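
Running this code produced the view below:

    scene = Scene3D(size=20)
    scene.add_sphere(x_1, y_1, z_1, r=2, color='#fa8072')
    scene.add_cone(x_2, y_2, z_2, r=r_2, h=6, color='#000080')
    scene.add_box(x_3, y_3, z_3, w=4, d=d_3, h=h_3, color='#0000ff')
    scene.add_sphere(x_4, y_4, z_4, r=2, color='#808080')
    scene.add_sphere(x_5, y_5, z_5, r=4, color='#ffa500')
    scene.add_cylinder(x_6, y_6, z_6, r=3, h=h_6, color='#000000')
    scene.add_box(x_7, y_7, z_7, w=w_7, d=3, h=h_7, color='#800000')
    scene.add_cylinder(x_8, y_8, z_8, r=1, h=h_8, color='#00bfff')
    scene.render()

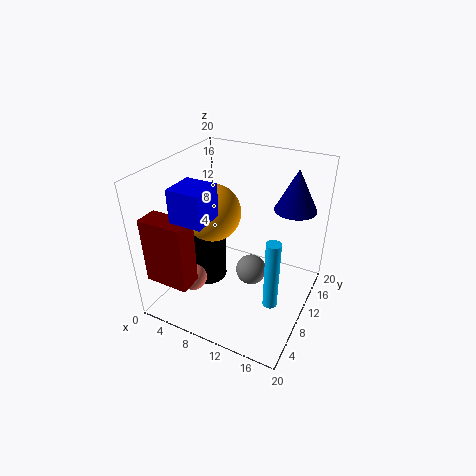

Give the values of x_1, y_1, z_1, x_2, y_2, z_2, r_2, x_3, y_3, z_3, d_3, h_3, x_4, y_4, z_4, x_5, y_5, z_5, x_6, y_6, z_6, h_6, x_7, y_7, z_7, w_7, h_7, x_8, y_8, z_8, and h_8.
x_1 = 4
y_1 = 7
z_1 = 3
x_2 = 16
y_2 = 16
z_2 = 13
r_2 = 3
x_3 = 6
y_3 = 1
z_3 = 16
d_3 = 4
h_3 = 4
x_4 = 13
y_4 = 8
z_4 = 7
x_5 = 6
y_5 = 10
z_5 = 13
x_6 = 4
y_6 = 11
z_6 = 1
h_6 = 9
x_7 = 1
y_7 = 1
z_7 = 6
w_7 = 6
h_7 = 9
x_8 = 16
y_8 = 8
z_8 = 2
h_8 = 10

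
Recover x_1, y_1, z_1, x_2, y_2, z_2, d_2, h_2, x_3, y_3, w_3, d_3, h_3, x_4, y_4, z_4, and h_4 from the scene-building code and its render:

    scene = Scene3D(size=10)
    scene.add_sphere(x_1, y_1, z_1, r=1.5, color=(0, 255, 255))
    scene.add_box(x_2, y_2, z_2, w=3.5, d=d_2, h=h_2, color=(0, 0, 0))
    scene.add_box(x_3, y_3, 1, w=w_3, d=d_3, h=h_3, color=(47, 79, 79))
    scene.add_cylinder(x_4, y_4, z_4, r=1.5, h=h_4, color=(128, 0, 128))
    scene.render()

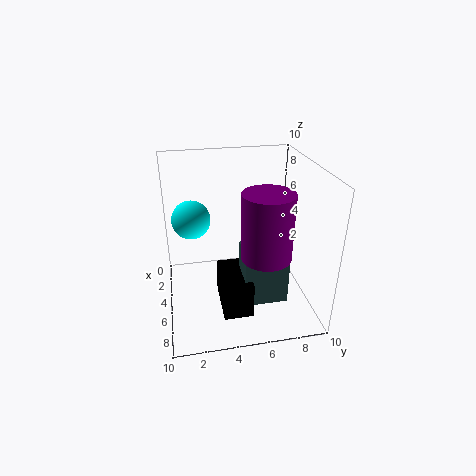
x_1 = 1.5, y_1 = 2, z_1 = 5, x_2 = 4.5, y_2 = 3.5, z_2 = 0.5, d_2 = 2, h_2 = 2.5, x_3 = 5.5, y_3 = 5, w_3 = 2, d_3 = 3, h_3 = 4, x_4 = 8.5, y_4 = 6, z_4 = 5.5, h_4 = 4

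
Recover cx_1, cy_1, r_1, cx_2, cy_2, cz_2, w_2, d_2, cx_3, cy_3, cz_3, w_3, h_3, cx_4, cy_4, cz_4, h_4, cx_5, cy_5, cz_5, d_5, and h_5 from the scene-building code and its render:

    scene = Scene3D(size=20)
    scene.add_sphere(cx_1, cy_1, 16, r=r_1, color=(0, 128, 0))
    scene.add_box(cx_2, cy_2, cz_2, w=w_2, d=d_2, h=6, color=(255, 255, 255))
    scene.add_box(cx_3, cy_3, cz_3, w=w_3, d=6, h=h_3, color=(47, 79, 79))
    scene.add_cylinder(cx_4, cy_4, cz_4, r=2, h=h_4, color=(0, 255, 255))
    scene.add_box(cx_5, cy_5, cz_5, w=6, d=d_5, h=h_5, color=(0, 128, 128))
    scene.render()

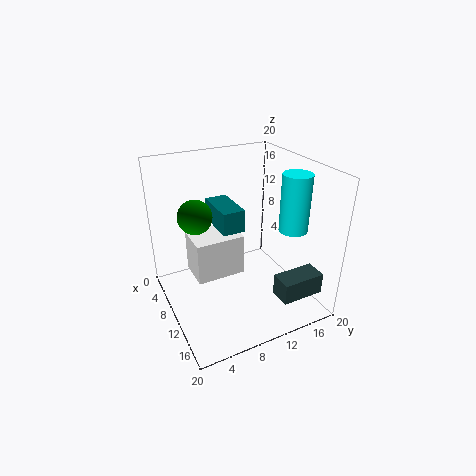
cx_1 = 13, cy_1 = 3, r_1 = 2, cx_2 = 5, cy_2 = 4, cz_2 = 4, w_2 = 5, d_2 = 7, cx_3 = 15, cy_3 = 13, cz_3 = 3, w_3 = 3, h_3 = 3, cx_4 = 13, cy_4 = 17, cz_4 = 11, h_4 = 8, cx_5 = 6, cy_5 = 7, cz_5 = 12, d_5 = 3, h_5 = 3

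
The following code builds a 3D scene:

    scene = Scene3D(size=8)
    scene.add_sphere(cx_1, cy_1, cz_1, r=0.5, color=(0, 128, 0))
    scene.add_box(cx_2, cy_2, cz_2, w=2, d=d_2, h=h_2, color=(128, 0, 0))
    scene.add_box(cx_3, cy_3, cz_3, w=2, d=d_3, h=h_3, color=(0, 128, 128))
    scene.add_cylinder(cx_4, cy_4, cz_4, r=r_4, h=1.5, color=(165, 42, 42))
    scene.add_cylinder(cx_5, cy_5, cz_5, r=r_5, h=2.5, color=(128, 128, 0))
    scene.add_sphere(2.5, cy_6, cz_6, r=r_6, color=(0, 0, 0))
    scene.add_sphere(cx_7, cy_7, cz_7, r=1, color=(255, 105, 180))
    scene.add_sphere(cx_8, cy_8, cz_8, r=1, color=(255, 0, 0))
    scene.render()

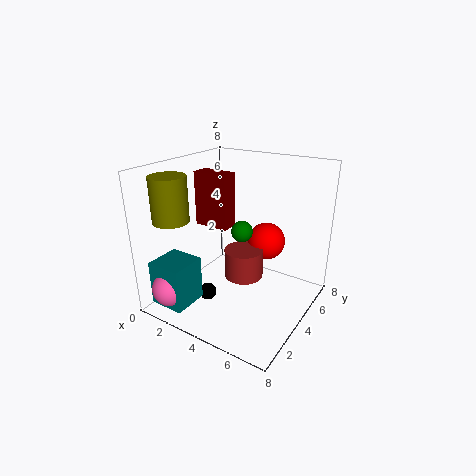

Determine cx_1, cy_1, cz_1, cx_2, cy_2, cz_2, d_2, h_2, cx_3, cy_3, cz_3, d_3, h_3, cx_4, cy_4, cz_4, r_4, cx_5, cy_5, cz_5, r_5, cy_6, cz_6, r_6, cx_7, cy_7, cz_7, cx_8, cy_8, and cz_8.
cx_1 = 5.5, cy_1 = 2, cz_1 = 5.5, cx_2 = 1.5, cy_2 = 3.5, cz_2 = 4.5, d_2 = 1, h_2 = 3, cx_3 = 0.5, cy_3 = 0.5, cz_3 = 0.5, d_3 = 2, h_3 = 2.5, cx_4 = 5, cy_4 = 3, cz_4 = 2.5, r_4 = 1, cx_5 = 1, cy_5 = 2, cz_5 = 5, r_5 = 1, cy_6 = 3, cz_6 = 0.5, r_6 = 0.5, cx_7 = 1.5, cy_7 = 1, cz_7 = 1.5, cx_8 = 5.5, cy_8 = 4.5, cz_8 = 4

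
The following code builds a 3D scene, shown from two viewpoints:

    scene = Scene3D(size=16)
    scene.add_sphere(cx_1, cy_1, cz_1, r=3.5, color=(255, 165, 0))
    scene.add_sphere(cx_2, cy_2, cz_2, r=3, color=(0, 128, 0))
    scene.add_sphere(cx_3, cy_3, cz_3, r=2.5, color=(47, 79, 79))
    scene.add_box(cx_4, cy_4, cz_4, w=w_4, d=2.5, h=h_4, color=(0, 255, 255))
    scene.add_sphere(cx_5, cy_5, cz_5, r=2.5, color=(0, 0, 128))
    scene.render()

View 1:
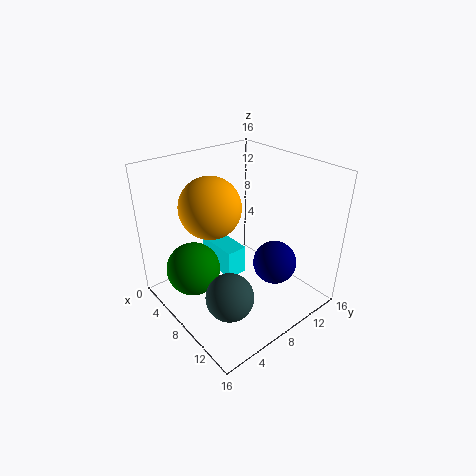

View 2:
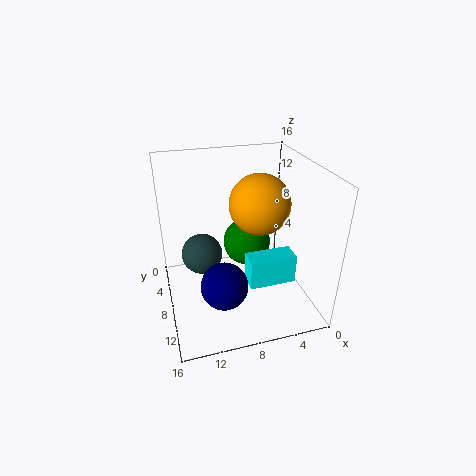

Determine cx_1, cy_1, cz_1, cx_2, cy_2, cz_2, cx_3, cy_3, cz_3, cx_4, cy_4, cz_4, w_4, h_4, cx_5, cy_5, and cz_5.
cx_1 = 5
cy_1 = 6.5
cz_1 = 11
cx_2 = 5.5
cy_2 = 3.5
cz_2 = 4.5
cx_3 = 11.5
cy_3 = 4
cz_3 = 4
cx_4 = 1.5
cy_4 = 7.5
cz_4 = 2
w_4 = 5.5
h_4 = 3.5
cx_5 = 10.5
cy_5 = 11.5
cz_5 = 4.5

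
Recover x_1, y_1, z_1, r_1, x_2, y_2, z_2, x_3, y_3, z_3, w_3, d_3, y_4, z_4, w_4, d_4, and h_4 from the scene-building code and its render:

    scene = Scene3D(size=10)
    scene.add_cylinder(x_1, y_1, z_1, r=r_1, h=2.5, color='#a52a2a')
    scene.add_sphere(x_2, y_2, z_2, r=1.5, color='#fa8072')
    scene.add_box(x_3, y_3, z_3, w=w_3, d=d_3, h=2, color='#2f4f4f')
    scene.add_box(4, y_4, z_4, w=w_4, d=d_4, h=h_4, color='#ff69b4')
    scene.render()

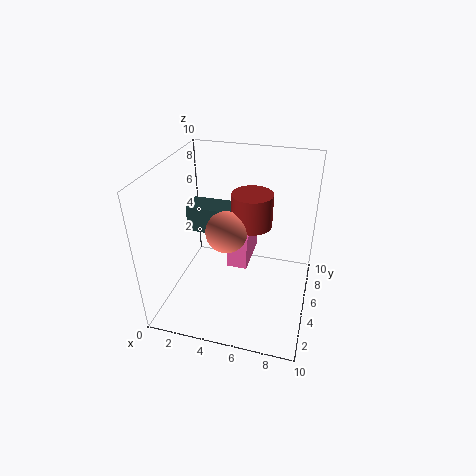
x_1 = 5.5; y_1 = 7; z_1 = 5; r_1 = 1.5; x_2 = 4; y_2 = 5.5; z_2 = 5; x_3 = 0.5; y_3 = 6.5; z_3 = 4; w_3 = 3.5; d_3 = 2; y_4 = 5.5; z_4 = 2; w_4 = 1.5; d_4 = 3.5; h_4 = 2.5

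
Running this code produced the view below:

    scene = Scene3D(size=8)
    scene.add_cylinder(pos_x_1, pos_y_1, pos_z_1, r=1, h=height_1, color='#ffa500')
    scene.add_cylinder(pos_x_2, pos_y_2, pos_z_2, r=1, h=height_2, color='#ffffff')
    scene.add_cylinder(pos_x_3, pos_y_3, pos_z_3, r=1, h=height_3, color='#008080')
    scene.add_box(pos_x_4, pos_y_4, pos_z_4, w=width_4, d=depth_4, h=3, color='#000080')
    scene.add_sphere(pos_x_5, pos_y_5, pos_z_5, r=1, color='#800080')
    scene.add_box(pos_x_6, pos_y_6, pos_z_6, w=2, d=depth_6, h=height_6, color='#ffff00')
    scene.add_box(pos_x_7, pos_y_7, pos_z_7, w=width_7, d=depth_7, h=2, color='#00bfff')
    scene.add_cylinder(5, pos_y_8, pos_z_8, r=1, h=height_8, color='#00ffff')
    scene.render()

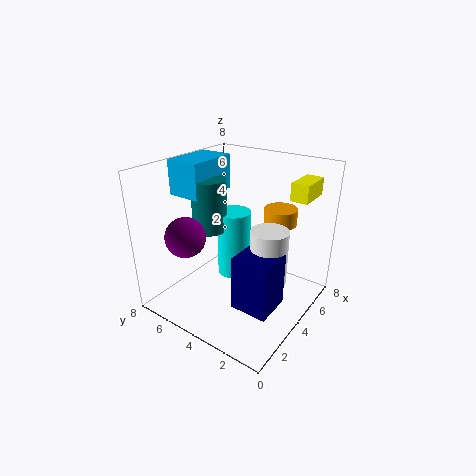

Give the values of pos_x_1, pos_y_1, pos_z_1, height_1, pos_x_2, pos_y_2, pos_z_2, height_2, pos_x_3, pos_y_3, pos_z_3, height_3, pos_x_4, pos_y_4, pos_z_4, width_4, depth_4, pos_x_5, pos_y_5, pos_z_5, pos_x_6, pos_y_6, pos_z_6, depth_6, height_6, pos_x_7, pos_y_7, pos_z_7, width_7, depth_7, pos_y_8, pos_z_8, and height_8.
pos_x_1 = 7; pos_y_1 = 3; pos_z_1 = 4; height_1 = 1; pos_x_2 = 4; pos_y_2 = 2; pos_z_2 = 2; height_2 = 3; pos_x_3 = 4; pos_y_3 = 6; pos_z_3 = 4; height_3 = 3; pos_x_4 = 2; pos_y_4 = 1; pos_z_4 = 1; width_4 = 2; depth_4 = 2; pos_x_5 = 1; pos_y_5 = 5; pos_z_5 = 5; pos_x_6 = 6; pos_y_6 = 1; pos_z_6 = 6; depth_6 = 1; height_6 = 1; pos_x_7 = 3; pos_y_7 = 6; pos_z_7 = 6; width_7 = 3; depth_7 = 2; pos_y_8 = 5; pos_z_8 = 1; height_8 = 4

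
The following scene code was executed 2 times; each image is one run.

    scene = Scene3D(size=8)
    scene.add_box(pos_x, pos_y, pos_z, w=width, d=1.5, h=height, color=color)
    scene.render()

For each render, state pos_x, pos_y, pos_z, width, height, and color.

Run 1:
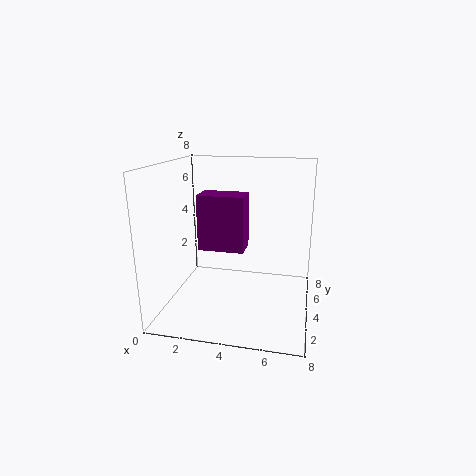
pos_x = 2, pos_y = 3, pos_z = 3.5, width = 2.5, height = 3, color = 'purple'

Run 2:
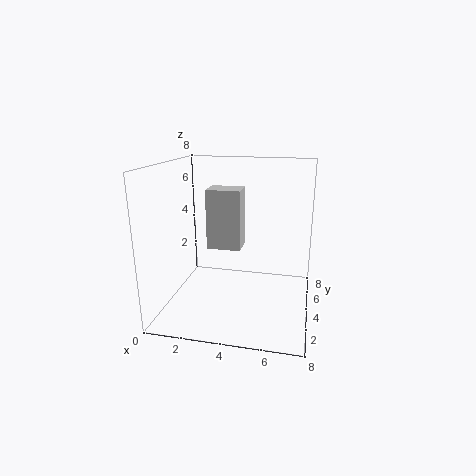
pos_x = 2, pos_y = 4.5, pos_z = 3, width = 2, height = 3.5, color = 'lightgray'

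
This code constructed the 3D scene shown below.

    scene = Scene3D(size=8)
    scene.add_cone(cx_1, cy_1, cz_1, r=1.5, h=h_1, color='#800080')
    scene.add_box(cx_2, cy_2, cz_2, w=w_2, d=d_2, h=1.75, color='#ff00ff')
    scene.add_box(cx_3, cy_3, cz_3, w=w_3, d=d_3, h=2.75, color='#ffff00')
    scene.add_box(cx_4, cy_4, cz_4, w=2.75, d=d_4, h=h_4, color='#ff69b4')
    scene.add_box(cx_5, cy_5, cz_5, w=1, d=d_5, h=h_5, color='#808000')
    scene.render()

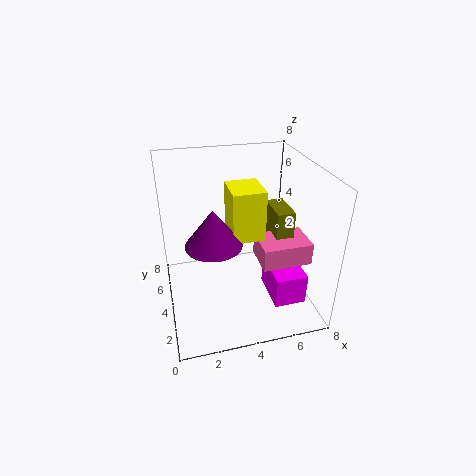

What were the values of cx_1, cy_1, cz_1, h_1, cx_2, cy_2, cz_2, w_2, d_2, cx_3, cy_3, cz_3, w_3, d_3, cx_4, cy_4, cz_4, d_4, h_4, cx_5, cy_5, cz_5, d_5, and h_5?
cx_1 = 2.5; cy_1 = 3.25; cz_1 = 4.25; h_1 = 2; cx_2 = 5.5; cy_2 = 1.5; cz_2 = 0.75; w_2 = 1.75; d_2 = 2.5; cx_3 = 3.5; cy_3 = 3; cz_3 = 4.25; w_3 = 1.75; d_3 = 2; cx_4 = 5; cy_4 = 2.25; cz_4 = 2.75; d_4 = 2; h_4 = 1.25; cx_5 = 6; cy_5 = 3.25; cz_5 = 2.5; d_5 = 2; h_5 = 3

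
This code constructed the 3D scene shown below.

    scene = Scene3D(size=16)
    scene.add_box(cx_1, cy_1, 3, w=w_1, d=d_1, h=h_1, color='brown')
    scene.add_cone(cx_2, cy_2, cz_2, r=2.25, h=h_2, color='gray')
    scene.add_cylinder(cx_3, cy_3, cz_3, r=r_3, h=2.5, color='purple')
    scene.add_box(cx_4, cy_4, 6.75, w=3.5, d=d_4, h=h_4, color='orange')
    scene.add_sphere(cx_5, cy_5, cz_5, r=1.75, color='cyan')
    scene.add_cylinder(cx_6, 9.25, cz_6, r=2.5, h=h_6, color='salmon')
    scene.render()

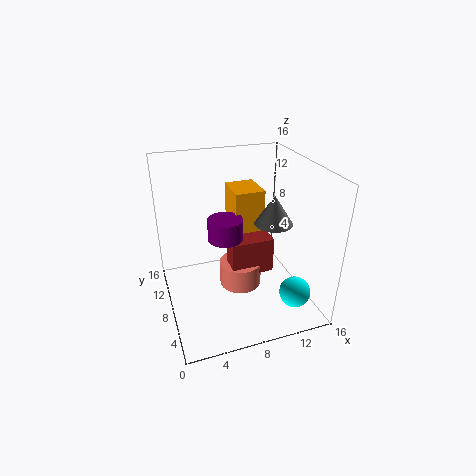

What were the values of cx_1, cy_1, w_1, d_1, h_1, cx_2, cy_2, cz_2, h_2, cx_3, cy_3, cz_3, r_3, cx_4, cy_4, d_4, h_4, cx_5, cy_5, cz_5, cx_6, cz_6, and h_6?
cx_1 = 7.25, cy_1 = 7.5, w_1 = 5, d_1 = 2.5, h_1 = 4.25, cx_2 = 12.75, cy_2 = 9, cz_2 = 8.5, h_2 = 3.5, cx_3 = 7, cy_3 = 9.5, cz_3 = 7.25, r_3 = 2, cx_4 = 8.5, cy_4 = 10, d_4 = 4.25, h_4 = 5.5, cx_5 = 13.5, cy_5 = 4, cz_5 = 2, cx_6 = 8.75, cz_6 = 1, h_6 = 3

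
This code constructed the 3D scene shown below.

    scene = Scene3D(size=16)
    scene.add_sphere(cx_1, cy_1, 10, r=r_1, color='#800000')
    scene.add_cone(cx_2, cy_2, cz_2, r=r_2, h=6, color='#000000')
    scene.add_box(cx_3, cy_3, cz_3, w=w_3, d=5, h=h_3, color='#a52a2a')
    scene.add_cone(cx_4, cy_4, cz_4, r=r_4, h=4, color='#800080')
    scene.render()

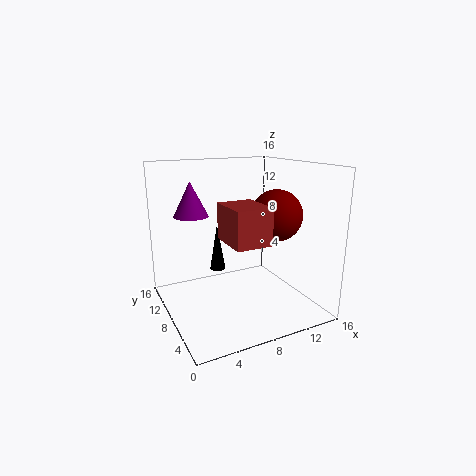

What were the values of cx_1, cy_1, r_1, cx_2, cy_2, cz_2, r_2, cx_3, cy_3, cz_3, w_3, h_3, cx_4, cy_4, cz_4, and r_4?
cx_1 = 13
cy_1 = 8
r_1 = 3
cx_2 = 8
cy_2 = 14
cz_2 = 2
r_2 = 1
cx_3 = 6
cy_3 = 4
cz_3 = 8
w_3 = 4
h_3 = 4
cx_4 = 4
cy_4 = 12
cz_4 = 10
r_4 = 2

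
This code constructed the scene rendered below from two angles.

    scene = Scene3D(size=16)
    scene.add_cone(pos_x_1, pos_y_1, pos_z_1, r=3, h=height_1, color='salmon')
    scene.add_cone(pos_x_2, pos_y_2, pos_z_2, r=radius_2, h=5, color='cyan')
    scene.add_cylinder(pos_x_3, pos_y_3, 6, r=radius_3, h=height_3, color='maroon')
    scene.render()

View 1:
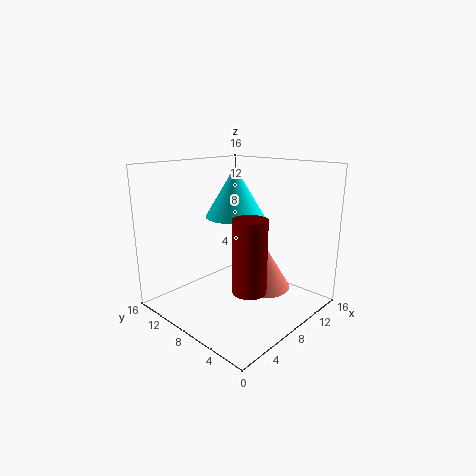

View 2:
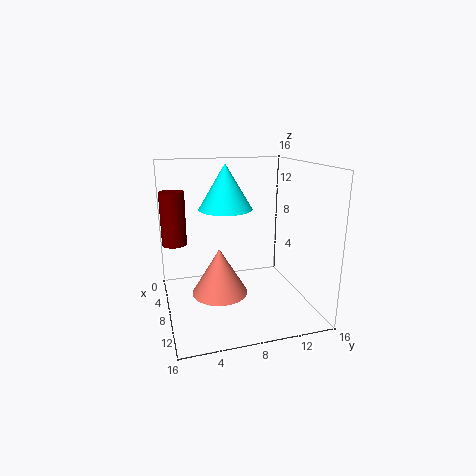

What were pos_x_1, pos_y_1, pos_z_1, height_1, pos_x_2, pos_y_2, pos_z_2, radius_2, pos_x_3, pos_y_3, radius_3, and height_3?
pos_x_1 = 9.5, pos_y_1 = 5.5, pos_z_1 = 2.5, height_1 = 5, pos_x_2 = 6.5, pos_y_2 = 7, pos_z_2 = 11, radius_2 = 3, pos_x_3 = 2.5, pos_y_3 = 1.5, radius_3 = 1.5, height_3 = 6.5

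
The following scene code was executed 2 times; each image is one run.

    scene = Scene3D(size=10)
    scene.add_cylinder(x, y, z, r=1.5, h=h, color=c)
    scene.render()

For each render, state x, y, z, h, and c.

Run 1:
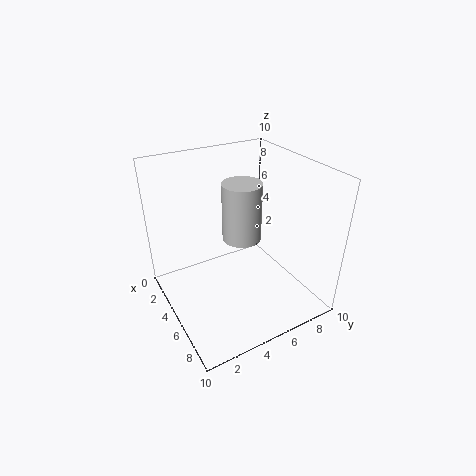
x = 3, y = 6.5, z = 3.5, h = 4.5, c = 'lightgray'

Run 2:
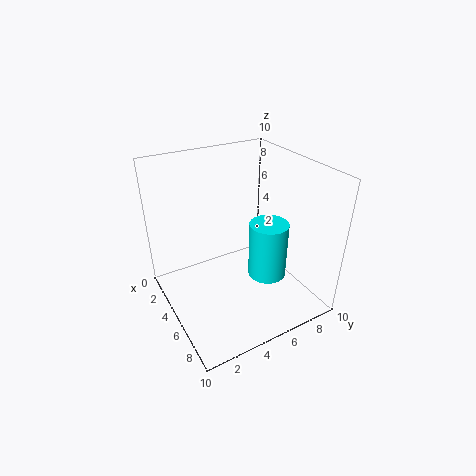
x = 4.5, y = 8, z = 0.5, h = 4.5, c = 'cyan'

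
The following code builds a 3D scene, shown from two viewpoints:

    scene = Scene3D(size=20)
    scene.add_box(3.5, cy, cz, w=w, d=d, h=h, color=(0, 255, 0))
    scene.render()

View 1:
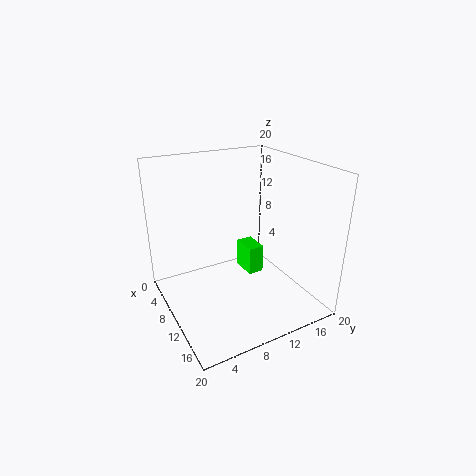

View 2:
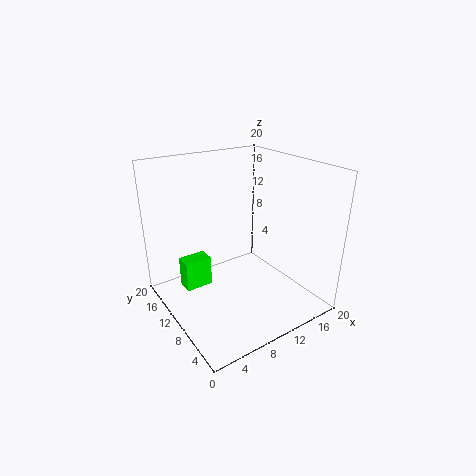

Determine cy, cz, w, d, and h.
cy = 13.5
cz = 1.5
w = 4
d = 2.5
h = 4.5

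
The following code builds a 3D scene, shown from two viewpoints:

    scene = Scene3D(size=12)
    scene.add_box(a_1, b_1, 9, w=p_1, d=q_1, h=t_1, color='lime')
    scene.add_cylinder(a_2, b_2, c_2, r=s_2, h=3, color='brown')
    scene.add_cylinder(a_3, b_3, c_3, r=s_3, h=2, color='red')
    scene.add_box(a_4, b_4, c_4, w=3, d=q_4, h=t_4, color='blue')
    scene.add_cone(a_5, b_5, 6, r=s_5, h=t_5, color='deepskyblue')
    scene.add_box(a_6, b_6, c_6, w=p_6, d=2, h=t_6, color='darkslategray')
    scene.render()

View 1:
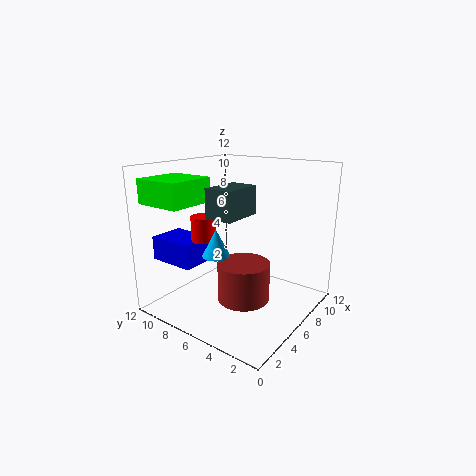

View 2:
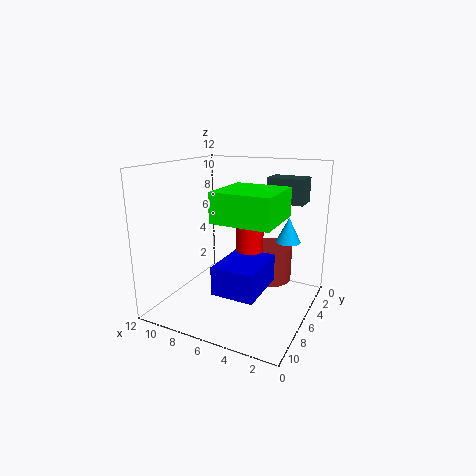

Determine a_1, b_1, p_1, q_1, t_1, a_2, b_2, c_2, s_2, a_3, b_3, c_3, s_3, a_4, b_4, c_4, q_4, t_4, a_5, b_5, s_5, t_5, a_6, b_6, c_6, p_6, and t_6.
a_1 = 1; b_1 = 8; p_1 = 4; q_1 = 4; t_1 = 2; a_2 = 4; b_2 = 4; c_2 = 2; s_2 = 2; a_3 = 4; b_3 = 8; c_3 = 6; s_3 = 1; a_4 = 2; b_4 = 8; c_4 = 4; q_4 = 4; t_4 = 2; a_5 = 2; b_5 = 5; s_5 = 1; t_5 = 2; a_6 = 1; b_6 = 3; c_6 = 9; p_6 = 3; t_6 = 2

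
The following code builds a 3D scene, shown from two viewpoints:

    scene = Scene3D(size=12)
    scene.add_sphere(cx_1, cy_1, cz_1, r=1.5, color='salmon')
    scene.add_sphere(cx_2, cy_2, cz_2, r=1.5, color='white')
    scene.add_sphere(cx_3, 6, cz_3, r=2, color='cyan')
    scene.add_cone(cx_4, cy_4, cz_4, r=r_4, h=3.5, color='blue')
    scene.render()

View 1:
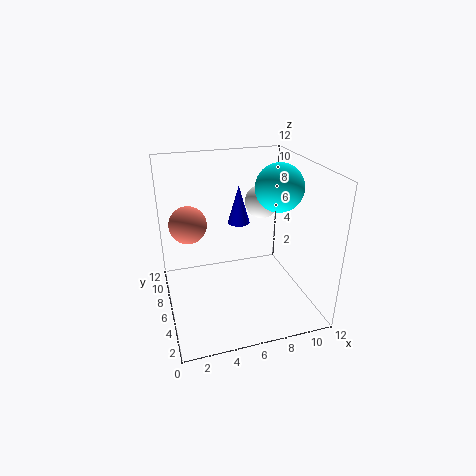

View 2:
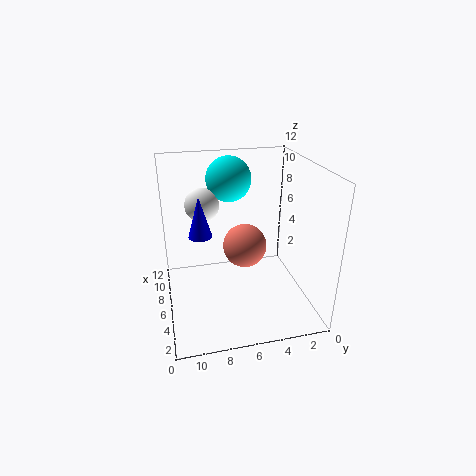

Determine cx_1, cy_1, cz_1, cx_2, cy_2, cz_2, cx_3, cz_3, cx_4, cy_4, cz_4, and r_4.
cx_1 = 2
cy_1 = 6.5
cz_1 = 7.5
cx_2 = 9
cy_2 = 8.5
cz_2 = 8
cx_3 = 9.5
cz_3 = 10
cx_4 = 7
cy_4 = 9
cz_4 = 6
r_4 = 1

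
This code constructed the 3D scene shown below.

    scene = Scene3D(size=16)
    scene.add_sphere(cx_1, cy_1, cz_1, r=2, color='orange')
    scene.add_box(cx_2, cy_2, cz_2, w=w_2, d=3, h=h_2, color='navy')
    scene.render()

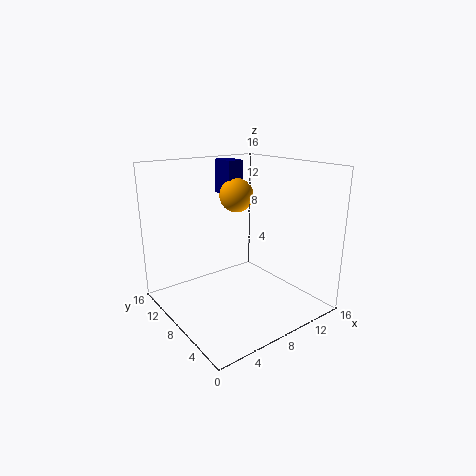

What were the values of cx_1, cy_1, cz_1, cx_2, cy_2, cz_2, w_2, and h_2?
cx_1 = 10, cy_1 = 11, cz_1 = 12, cx_2 = 9, cy_2 = 11, cz_2 = 12, w_2 = 2, h_2 = 4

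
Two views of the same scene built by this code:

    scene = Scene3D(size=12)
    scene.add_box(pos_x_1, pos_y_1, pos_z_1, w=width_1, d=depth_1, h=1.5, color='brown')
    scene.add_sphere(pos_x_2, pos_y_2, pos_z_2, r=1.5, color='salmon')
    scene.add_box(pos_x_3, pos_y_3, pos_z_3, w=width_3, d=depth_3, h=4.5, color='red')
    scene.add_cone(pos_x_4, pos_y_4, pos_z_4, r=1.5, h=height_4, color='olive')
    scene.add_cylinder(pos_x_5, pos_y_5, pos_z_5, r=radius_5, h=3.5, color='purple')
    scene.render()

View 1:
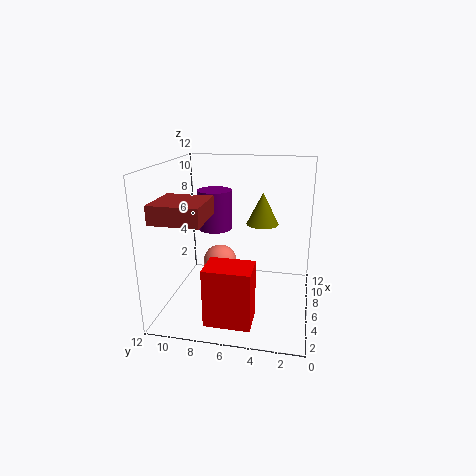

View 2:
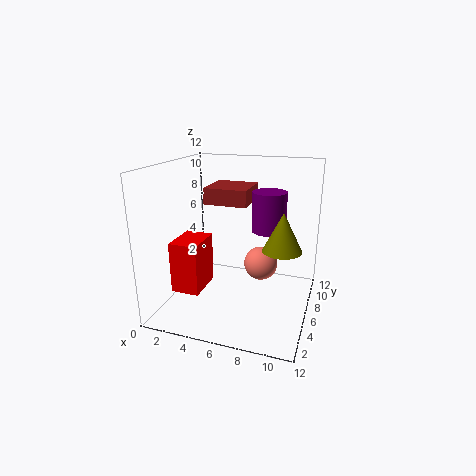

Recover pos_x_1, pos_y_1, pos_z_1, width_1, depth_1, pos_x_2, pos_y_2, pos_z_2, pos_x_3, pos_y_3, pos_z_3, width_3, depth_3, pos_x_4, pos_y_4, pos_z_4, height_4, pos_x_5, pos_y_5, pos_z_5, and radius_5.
pos_x_1 = 2, pos_y_1 = 8, pos_z_1 = 8, width_1 = 4, depth_1 = 4, pos_x_2 = 7.5, pos_y_2 = 8, pos_z_2 = 3, pos_x_3 = 0.5, pos_y_3 = 4, pos_z_3 = 1, width_3 = 2.5, depth_3 = 3.5, pos_x_4 = 10, pos_y_4 = 4.5, pos_z_4 = 6, height_4 = 3, pos_x_5 = 8, pos_y_5 = 8.5, pos_z_5 = 6, radius_5 = 1.5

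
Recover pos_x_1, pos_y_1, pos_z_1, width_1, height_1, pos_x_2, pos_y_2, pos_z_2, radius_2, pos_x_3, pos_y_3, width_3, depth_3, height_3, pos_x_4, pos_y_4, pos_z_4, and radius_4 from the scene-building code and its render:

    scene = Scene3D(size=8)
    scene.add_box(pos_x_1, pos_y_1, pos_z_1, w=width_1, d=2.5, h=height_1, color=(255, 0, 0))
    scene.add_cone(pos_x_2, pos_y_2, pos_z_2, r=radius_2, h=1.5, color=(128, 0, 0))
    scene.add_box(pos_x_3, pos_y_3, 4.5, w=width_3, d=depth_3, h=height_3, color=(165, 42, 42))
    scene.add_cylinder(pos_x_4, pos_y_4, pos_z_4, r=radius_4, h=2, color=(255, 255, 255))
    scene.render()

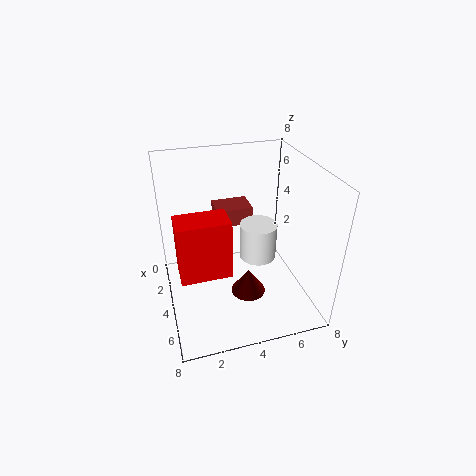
pos_x_1 = 5, pos_y_1 = 0.5, pos_z_1 = 3.5, width_1 = 1.5, height_1 = 3, pos_x_2 = 4.5, pos_y_2 = 4.5, pos_z_2 = 0.5, radius_2 = 1, pos_x_3 = 2, pos_y_3 = 3, width_3 = 1.5, depth_3 = 2, height_3 = 1, pos_x_4 = 4.5, pos_y_4 = 5, pos_z_4 = 3, radius_4 = 1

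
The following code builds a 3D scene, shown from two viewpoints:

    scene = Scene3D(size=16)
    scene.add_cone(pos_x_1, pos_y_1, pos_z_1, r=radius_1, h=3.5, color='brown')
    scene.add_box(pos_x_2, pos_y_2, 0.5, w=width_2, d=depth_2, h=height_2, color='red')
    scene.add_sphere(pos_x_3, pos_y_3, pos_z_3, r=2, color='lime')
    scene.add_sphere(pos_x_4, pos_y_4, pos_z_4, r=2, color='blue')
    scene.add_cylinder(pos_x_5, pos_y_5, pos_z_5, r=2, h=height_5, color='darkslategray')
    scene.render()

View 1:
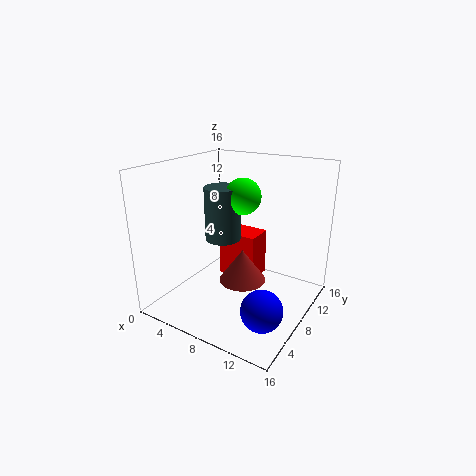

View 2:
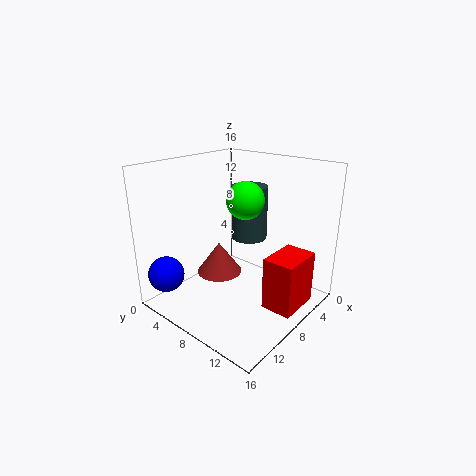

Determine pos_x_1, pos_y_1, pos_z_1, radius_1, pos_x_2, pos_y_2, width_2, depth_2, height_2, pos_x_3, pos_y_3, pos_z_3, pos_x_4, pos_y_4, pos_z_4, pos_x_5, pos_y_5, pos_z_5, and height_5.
pos_x_1 = 9.5
pos_y_1 = 6.5
pos_z_1 = 4
radius_1 = 2.5
pos_x_2 = 3
pos_y_2 = 11.5
width_2 = 5
depth_2 = 3.5
height_2 = 6
pos_x_3 = 8
pos_y_3 = 9
pos_z_3 = 12.5
pos_x_4 = 14
pos_y_4 = 2.5
pos_z_4 = 4
pos_x_5 = 6
pos_y_5 = 8
pos_z_5 = 7.5
height_5 = 6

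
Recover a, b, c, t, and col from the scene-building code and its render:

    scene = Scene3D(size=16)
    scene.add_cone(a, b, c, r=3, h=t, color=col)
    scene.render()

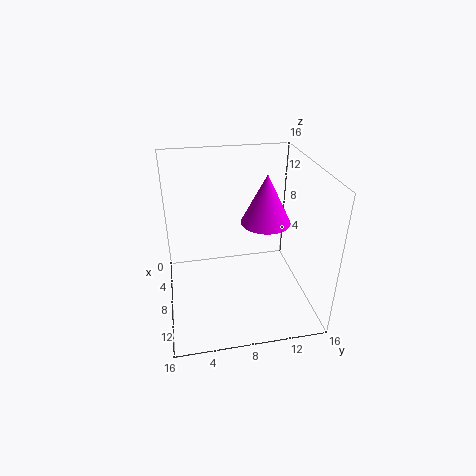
a = 5
b = 12
c = 8
t = 6
col = 'magenta'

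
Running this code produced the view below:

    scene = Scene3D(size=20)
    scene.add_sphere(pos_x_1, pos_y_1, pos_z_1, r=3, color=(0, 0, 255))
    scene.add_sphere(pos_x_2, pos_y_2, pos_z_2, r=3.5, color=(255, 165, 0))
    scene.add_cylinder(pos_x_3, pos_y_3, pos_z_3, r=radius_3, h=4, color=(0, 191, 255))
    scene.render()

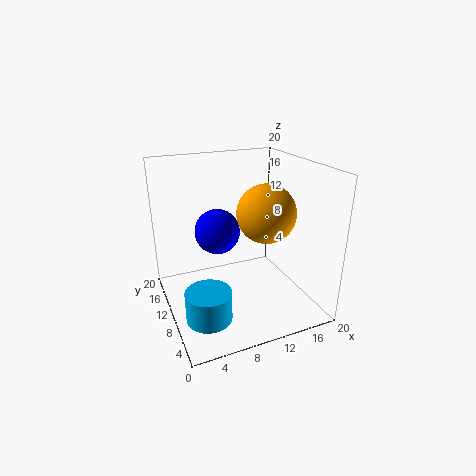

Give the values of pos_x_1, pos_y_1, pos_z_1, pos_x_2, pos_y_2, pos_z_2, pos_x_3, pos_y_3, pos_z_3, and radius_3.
pos_x_1 = 7; pos_y_1 = 10; pos_z_1 = 11.5; pos_x_2 = 11; pos_y_2 = 4; pos_z_2 = 15.5; pos_x_3 = 4; pos_y_3 = 5.5; pos_z_3 = 1.5; radius_3 = 3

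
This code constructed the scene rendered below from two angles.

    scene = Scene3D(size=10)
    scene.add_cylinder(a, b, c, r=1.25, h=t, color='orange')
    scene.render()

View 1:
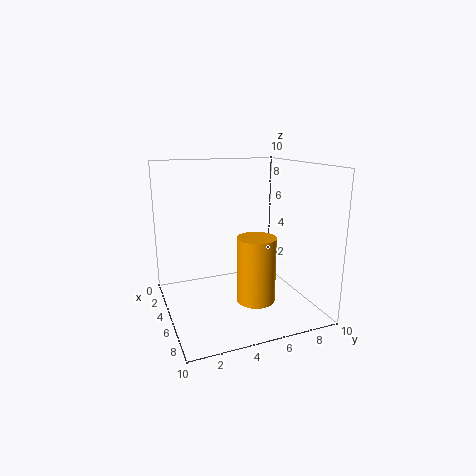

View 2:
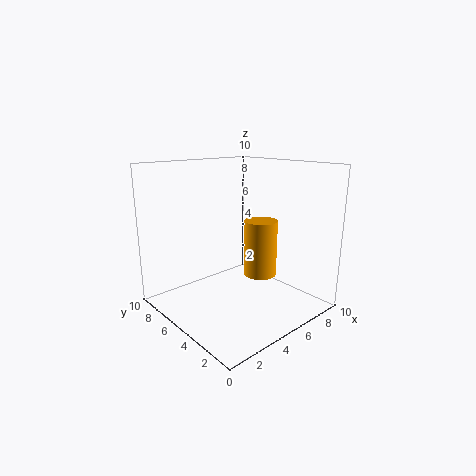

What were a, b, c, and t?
a = 7.5; b = 5.25; c = 1.5; t = 4.25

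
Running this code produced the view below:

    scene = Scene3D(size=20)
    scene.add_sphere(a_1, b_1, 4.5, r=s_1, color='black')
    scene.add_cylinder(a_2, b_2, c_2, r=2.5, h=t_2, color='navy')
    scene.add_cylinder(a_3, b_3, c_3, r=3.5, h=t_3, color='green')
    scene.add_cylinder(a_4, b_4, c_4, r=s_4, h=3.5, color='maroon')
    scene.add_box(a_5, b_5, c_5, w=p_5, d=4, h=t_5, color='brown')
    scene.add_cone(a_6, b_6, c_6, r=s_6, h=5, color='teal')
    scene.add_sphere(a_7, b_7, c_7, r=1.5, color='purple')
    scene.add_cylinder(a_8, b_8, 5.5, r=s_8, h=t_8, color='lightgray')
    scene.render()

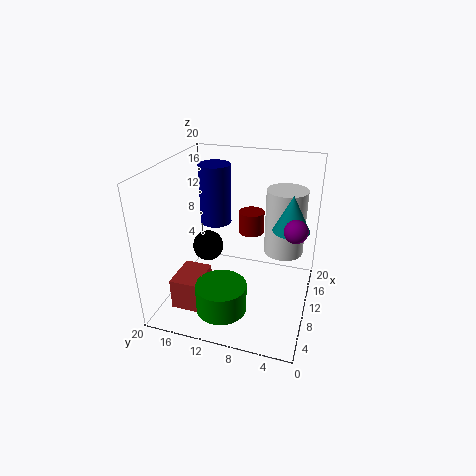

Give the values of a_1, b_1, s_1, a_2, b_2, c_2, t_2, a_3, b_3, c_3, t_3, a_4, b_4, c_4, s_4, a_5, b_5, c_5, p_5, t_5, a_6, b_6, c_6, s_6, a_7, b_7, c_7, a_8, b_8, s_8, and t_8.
a_1 = 15.5
b_1 = 17
s_1 = 2.5
a_2 = 17
b_2 = 16
c_2 = 8.5
t_2 = 9.5
a_3 = 5.5
b_3 = 11
c_3 = 1
t_3 = 4
a_4 = 17
b_4 = 10
c_4 = 7.5
s_4 = 2
a_5 = 4
b_5 = 14
c_5 = 0.5
p_5 = 5.5
t_5 = 4.5
a_6 = 11.5
b_6 = 3
c_6 = 11.5
s_6 = 2.5
a_7 = 8.5
b_7 = 2
c_7 = 13
a_8 = 16
b_8 = 4.5
s_8 = 3
t_8 = 10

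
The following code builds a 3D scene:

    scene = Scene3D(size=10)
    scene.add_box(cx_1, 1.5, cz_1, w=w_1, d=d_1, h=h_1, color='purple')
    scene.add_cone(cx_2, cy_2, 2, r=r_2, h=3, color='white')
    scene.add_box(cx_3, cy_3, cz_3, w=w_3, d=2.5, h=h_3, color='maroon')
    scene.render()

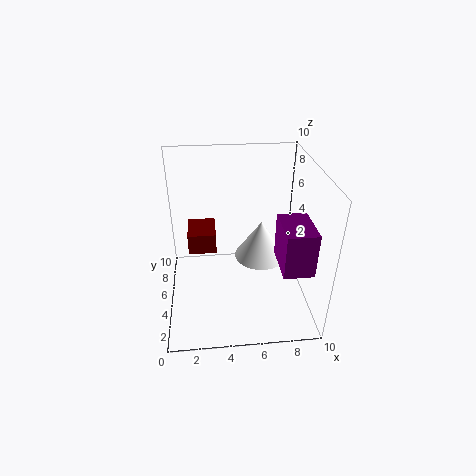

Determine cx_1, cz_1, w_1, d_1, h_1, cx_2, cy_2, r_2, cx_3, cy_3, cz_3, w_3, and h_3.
cx_1 = 7.5; cz_1 = 4; w_1 = 2; d_1 = 3; h_1 = 3; cx_2 = 7; cy_2 = 7; r_2 = 2; cx_3 = 1.5; cy_3 = 5.5; cz_3 = 3.5; w_3 = 2; h_3 = 1.5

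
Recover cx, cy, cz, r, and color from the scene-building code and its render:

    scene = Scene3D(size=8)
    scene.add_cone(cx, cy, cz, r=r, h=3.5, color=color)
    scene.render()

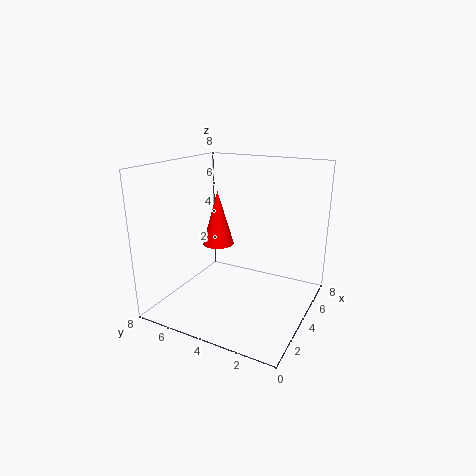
cx = 6
cy = 6.5
cz = 2.5
r = 1
color = 'red'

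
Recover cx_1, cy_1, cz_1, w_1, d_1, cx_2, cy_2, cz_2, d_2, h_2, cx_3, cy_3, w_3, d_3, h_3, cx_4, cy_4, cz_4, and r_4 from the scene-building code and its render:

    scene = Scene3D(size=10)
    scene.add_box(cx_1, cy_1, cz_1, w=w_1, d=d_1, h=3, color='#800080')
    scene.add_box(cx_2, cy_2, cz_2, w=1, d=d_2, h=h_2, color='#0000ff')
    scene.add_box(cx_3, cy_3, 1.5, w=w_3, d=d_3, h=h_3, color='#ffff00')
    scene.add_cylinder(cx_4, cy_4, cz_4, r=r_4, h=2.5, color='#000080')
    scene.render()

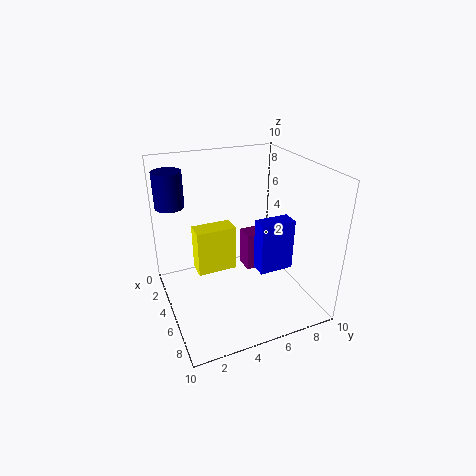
cx_1 = 2; cy_1 = 6.5; cz_1 = 1; w_1 = 1.5; d_1 = 2; cx_2 = 8.5; cy_2 = 4.5; cz_2 = 5; d_2 = 2; h_2 = 3; cx_3 = 2; cy_3 = 2.5; w_3 = 1.5; d_3 = 3; h_3 = 3.5; cx_4 = 2.5; cy_4 = 1; cz_4 = 7; r_4 = 1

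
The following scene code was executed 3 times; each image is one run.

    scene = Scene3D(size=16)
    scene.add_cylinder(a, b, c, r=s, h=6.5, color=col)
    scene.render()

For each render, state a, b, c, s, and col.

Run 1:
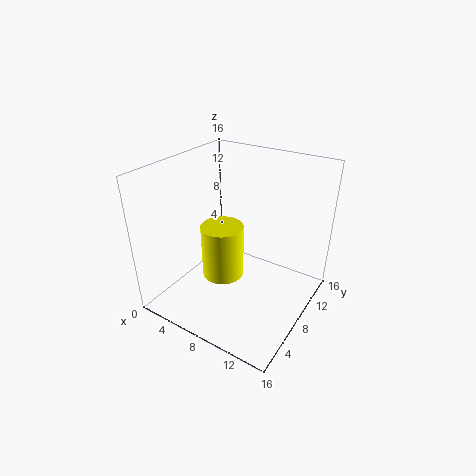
a = 5.5; b = 8.5; c = 2; s = 2.5; col = 'yellow'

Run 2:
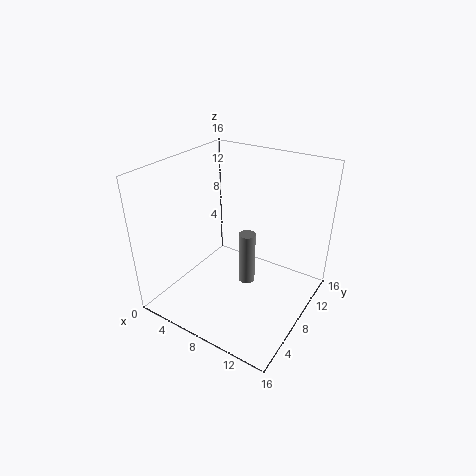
a = 8; b = 10; c = 1; s = 1; col = 'gray'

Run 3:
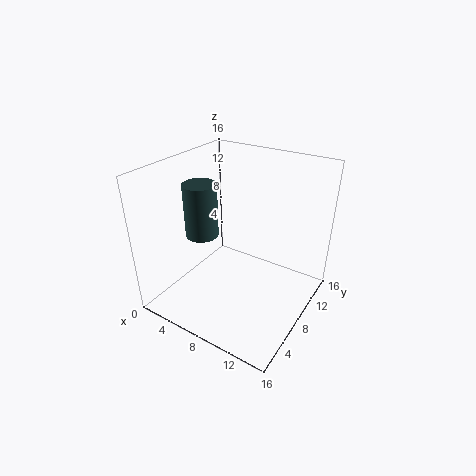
a = 2.5; b = 8.5; c = 6.5; s = 2; col = 'darkslategray'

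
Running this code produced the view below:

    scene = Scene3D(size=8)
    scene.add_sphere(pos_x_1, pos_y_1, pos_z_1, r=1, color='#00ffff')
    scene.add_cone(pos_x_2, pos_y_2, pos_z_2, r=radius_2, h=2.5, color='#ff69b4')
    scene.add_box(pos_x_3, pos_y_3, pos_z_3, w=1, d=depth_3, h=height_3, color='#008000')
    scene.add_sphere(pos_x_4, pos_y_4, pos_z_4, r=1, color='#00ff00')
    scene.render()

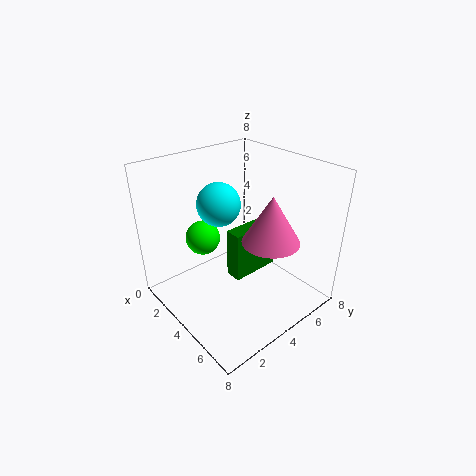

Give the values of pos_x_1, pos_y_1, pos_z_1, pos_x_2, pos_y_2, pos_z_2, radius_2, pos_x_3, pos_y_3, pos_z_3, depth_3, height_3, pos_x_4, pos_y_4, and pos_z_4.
pos_x_1 = 5; pos_y_1 = 2; pos_z_1 = 7; pos_x_2 = 6; pos_y_2 = 4.5; pos_z_2 = 4.5; radius_2 = 1.5; pos_x_3 = 3; pos_y_3 = 4; pos_z_3 = 1; depth_3 = 3; height_3 = 3; pos_x_4 = 2; pos_y_4 = 3; pos_z_4 = 3.5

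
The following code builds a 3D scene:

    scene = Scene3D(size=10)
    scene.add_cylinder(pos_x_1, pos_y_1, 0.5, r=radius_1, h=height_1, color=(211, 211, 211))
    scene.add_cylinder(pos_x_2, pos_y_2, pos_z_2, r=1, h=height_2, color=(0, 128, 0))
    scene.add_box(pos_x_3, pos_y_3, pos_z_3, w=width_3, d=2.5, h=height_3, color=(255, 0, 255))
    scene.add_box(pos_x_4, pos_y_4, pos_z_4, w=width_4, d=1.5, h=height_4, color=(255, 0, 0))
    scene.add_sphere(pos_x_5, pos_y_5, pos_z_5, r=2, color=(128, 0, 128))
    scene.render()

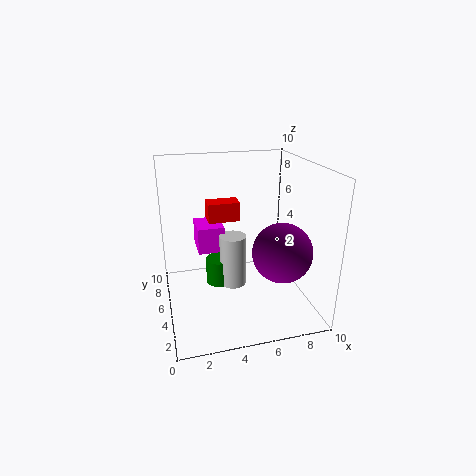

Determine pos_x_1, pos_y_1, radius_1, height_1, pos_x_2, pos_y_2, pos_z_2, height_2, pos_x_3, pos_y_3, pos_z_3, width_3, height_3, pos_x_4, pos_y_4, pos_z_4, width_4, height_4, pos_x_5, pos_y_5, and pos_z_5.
pos_x_1 = 5
pos_y_1 = 6.5
radius_1 = 1
height_1 = 4
pos_x_2 = 4
pos_y_2 = 7
pos_z_2 = 0.5
height_2 = 2
pos_x_3 = 2.5
pos_y_3 = 7
pos_z_3 = 3
width_3 = 2
height_3 = 2
pos_x_4 = 3.5
pos_y_4 = 8
pos_z_4 = 5
width_4 = 2.5
height_4 = 1.5
pos_x_5 = 7.5
pos_y_5 = 3
pos_z_5 = 4.5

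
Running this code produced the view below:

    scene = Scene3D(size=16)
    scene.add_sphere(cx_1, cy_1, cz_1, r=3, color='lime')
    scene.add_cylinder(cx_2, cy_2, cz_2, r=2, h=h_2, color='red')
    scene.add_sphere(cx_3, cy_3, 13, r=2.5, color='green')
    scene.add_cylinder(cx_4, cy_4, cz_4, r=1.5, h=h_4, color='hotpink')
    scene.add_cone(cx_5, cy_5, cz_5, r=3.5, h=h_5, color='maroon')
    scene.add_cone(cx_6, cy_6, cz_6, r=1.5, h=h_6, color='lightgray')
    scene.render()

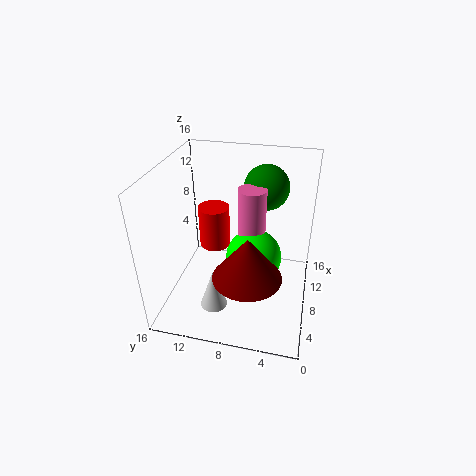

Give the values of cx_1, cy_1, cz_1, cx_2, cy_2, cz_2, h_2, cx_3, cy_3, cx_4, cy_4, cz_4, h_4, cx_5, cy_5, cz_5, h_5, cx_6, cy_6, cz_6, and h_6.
cx_1 = 7; cy_1 = 6; cz_1 = 6.5; cx_2 = 13.5; cy_2 = 12.5; cz_2 = 3; h_2 = 5.5; cx_3 = 11; cy_3 = 5.5; cx_4 = 8; cy_4 = 6.5; cz_4 = 6; h_4 = 8; cx_5 = 3.5; cy_5 = 6; cz_5 = 6.5; h_5 = 4.5; cx_6 = 4.5; cy_6 = 10; cz_6 = 1; h_6 = 4.5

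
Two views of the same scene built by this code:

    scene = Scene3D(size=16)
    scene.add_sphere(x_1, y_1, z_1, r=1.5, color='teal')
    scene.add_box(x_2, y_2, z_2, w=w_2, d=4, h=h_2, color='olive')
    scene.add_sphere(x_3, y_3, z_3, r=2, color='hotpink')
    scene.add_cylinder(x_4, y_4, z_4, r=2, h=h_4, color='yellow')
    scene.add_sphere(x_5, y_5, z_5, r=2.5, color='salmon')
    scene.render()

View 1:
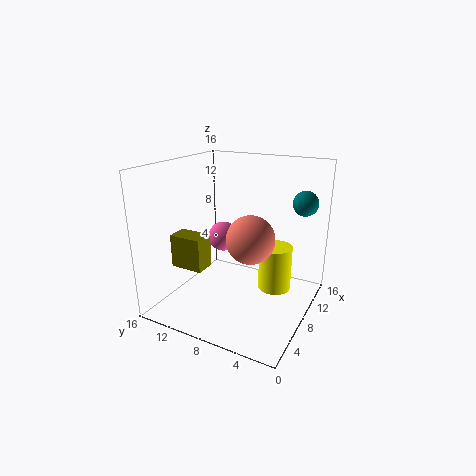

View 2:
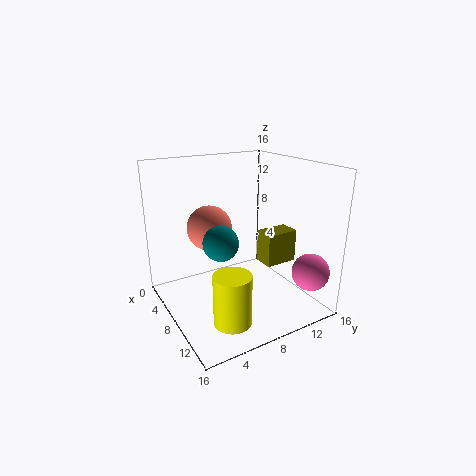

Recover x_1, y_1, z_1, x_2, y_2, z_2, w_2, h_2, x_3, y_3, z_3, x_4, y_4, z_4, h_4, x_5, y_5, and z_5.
x_1 = 14.5, y_1 = 2.5, z_1 = 11, x_2 = 6, y_2 = 12, z_2 = 3.5, w_2 = 2.5, h_2 = 4, x_3 = 14, y_3 = 13.5, z_3 = 5, x_4 = 12, y_4 = 5, z_4 = 0.5, h_4 = 5.5, x_5 = 6, y_5 = 5.5, z_5 = 9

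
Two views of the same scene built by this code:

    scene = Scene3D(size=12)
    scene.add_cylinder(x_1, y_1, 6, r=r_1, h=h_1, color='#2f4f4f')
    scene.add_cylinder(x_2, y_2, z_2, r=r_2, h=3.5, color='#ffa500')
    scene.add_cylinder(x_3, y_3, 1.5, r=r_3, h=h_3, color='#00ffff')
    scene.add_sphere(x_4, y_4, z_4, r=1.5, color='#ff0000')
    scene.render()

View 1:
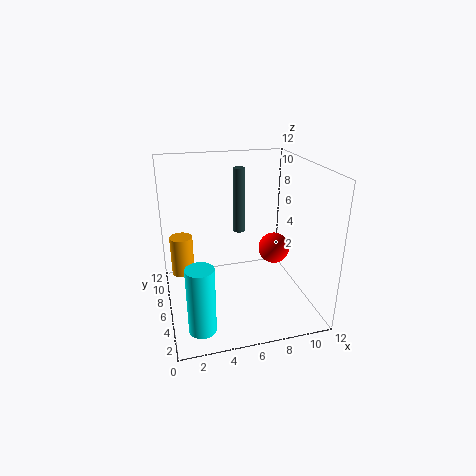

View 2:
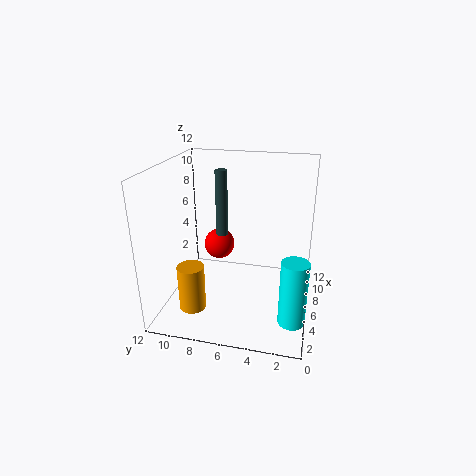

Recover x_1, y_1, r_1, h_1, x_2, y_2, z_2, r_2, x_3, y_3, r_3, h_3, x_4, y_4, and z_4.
x_1 = 6.5, y_1 = 7.5, r_1 = 0.5, h_1 = 5.5, x_2 = 1.5, y_2 = 8.5, z_2 = 2, r_2 = 1, x_3 = 2, y_3 = 1, r_3 = 1, h_3 = 5, x_4 = 10.5, y_4 = 9, z_4 = 3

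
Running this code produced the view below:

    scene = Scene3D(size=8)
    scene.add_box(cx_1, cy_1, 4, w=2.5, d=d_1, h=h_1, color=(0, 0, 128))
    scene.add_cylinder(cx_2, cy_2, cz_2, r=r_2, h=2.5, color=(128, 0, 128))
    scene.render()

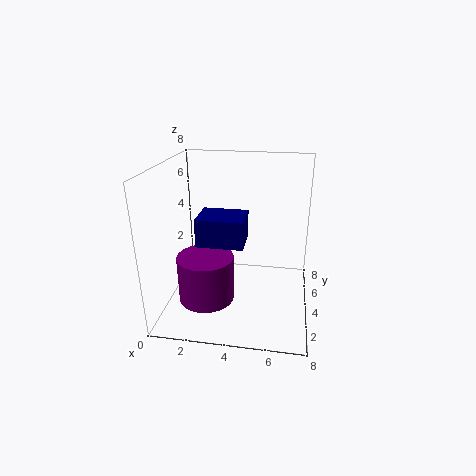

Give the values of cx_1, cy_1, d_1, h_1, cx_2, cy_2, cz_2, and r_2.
cx_1 = 2; cy_1 = 2.5; d_1 = 2; h_1 = 1.5; cx_2 = 2.5; cy_2 = 2.5; cz_2 = 1; r_2 = 1.5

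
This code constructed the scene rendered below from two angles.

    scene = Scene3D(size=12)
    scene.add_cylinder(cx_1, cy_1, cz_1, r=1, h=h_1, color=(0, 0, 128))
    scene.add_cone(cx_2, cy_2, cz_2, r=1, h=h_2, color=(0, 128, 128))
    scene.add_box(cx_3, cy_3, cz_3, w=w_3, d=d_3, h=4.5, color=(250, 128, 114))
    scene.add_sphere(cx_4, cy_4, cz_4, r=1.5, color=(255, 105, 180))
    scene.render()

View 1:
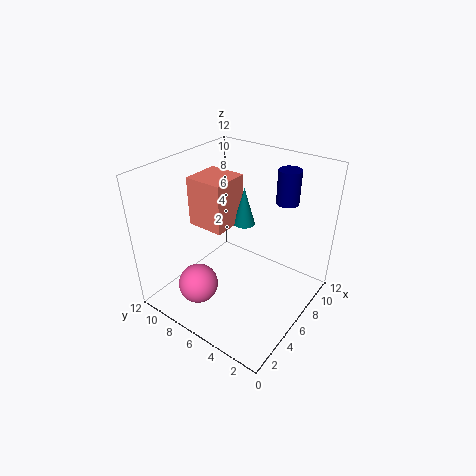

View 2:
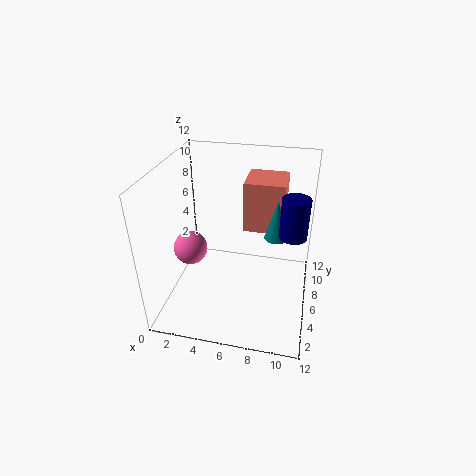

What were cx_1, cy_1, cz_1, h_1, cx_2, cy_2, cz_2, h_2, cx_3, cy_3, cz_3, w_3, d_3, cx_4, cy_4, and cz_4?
cx_1 = 10.5, cy_1 = 4, cz_1 = 8, h_1 = 3, cx_2 = 9, cy_2 = 7.5, cz_2 = 5.5, h_2 = 3.5, cx_3 = 6, cy_3 = 8, cz_3 = 5.5, w_3 = 3.5, d_3 = 3.5, cx_4 = 1.5, cy_4 = 6.5, cz_4 = 4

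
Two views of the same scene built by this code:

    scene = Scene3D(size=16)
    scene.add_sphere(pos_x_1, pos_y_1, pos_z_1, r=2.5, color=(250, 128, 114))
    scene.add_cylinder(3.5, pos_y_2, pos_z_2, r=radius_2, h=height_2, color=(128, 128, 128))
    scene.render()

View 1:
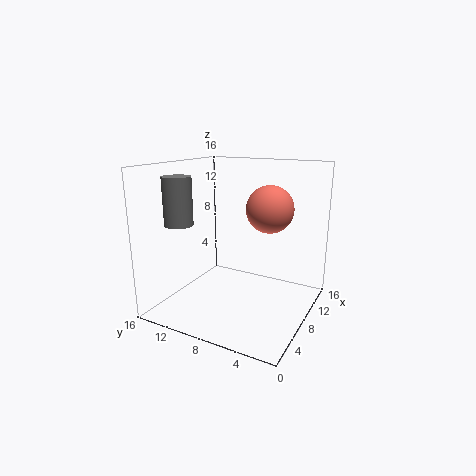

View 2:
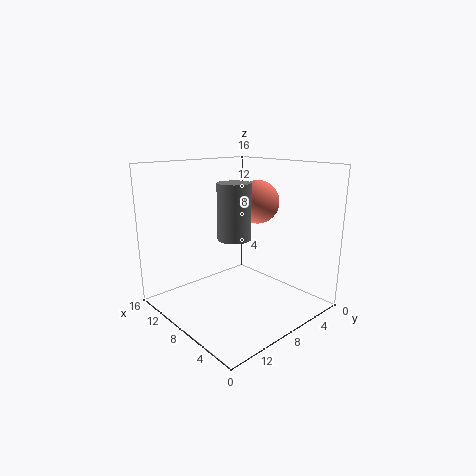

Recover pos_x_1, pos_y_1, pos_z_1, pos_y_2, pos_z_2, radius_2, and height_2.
pos_x_1 = 8.5; pos_y_1 = 4.5; pos_z_1 = 11.5; pos_y_2 = 12.5; pos_z_2 = 10; radius_2 = 1.5; height_2 = 5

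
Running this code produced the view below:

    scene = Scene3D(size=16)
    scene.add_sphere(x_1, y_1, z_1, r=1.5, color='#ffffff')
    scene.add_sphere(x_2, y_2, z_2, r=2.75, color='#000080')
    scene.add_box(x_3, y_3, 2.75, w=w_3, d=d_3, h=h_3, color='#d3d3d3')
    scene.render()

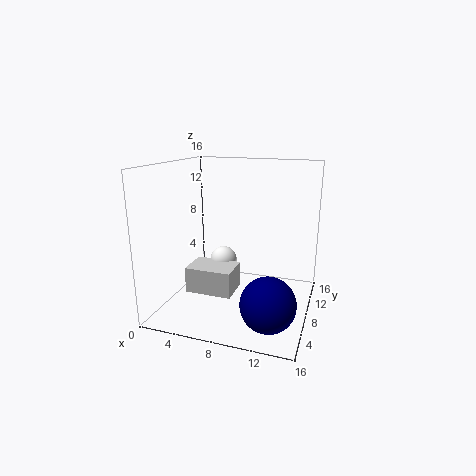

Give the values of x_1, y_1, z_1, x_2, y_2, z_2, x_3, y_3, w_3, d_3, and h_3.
x_1 = 6.25, y_1 = 8, z_1 = 5.25, x_2 = 12.75, y_2 = 3, z_2 = 3.25, x_3 = 3.5, y_3 = 3.75, w_3 = 5, d_3 = 3.5, h_3 = 2.75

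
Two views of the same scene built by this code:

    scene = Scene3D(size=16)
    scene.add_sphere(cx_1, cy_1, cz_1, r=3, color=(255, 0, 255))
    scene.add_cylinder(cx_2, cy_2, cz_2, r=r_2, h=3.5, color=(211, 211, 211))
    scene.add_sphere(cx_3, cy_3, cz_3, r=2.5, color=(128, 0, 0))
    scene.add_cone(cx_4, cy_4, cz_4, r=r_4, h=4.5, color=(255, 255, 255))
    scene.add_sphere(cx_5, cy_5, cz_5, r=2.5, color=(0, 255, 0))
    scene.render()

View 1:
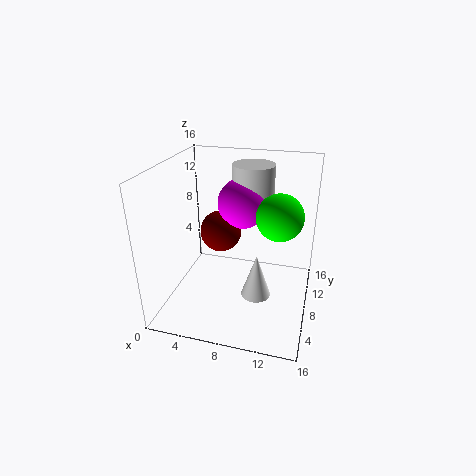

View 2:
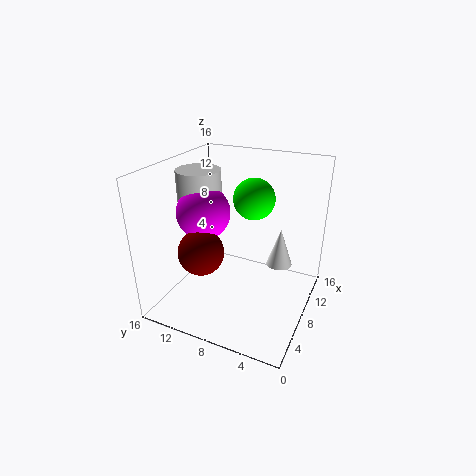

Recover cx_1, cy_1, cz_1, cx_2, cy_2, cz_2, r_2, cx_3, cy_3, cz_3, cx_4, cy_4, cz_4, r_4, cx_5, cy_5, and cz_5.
cx_1 = 7.5; cy_1 = 12; cz_1 = 10.5; cx_2 = 8.5; cy_2 = 13; cz_2 = 11.5; r_2 = 2.5; cx_3 = 5; cy_3 = 11; cz_3 = 7; cx_4 = 11; cy_4 = 4; cz_4 = 4; r_4 = 1.5; cx_5 = 12.5; cy_5 = 8; cz_5 = 11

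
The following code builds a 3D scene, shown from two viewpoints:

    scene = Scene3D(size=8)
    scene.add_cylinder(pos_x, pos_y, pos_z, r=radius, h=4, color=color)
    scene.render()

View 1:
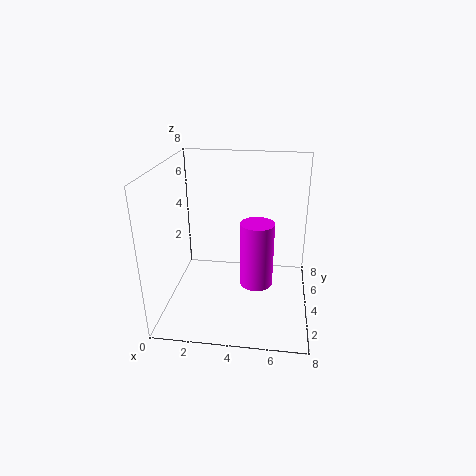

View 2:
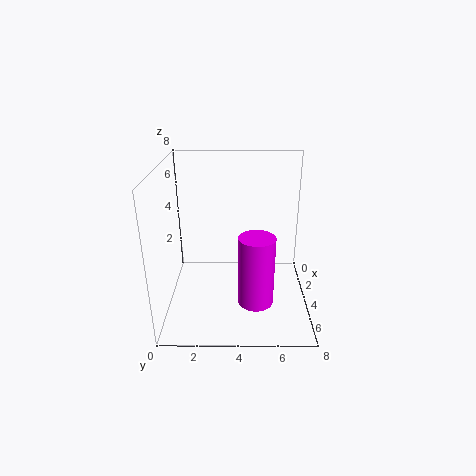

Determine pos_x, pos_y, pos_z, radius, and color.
pos_x = 5; pos_y = 5; pos_z = 0.5; radius = 1; color = 'magenta'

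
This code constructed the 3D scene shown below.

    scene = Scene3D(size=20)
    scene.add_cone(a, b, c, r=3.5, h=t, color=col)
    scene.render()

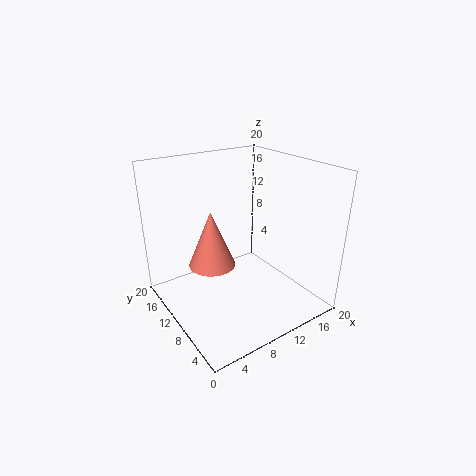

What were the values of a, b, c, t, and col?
a = 8
b = 14
c = 4.5
t = 8.5
col = 'salmon'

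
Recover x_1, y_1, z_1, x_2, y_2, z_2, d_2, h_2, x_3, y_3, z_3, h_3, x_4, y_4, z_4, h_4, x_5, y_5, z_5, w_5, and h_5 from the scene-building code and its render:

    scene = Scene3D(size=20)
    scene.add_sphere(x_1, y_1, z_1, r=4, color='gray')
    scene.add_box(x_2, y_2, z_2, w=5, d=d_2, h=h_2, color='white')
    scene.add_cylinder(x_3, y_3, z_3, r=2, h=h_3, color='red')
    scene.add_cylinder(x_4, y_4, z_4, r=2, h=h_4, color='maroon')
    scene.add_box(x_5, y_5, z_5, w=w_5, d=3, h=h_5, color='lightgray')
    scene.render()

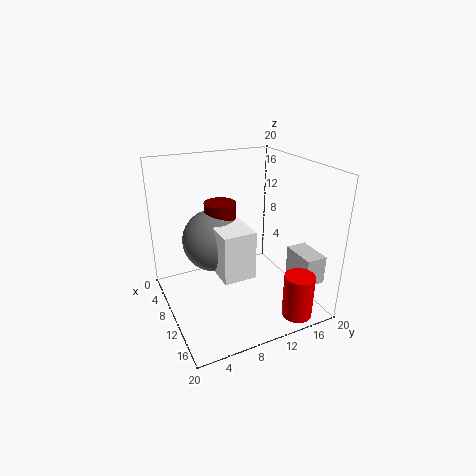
x_1 = 11, y_1 = 6, z_1 = 11, x_2 = 12, y_2 = 5, z_2 = 8, d_2 = 4, h_2 = 6, x_3 = 18, y_3 = 15, z_3 = 1, h_3 = 6, x_4 = 11, y_4 = 7, z_4 = 9, h_4 = 7, x_5 = 12, y_5 = 17, z_5 = 4, w_5 = 5, h_5 = 4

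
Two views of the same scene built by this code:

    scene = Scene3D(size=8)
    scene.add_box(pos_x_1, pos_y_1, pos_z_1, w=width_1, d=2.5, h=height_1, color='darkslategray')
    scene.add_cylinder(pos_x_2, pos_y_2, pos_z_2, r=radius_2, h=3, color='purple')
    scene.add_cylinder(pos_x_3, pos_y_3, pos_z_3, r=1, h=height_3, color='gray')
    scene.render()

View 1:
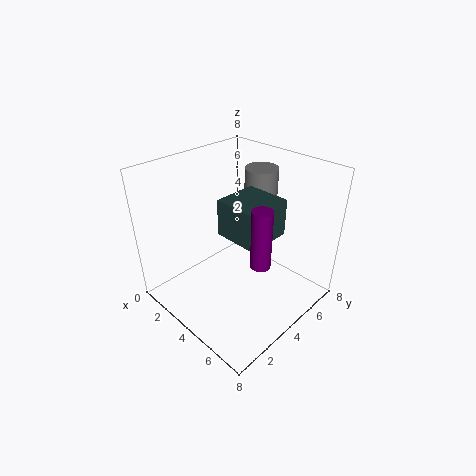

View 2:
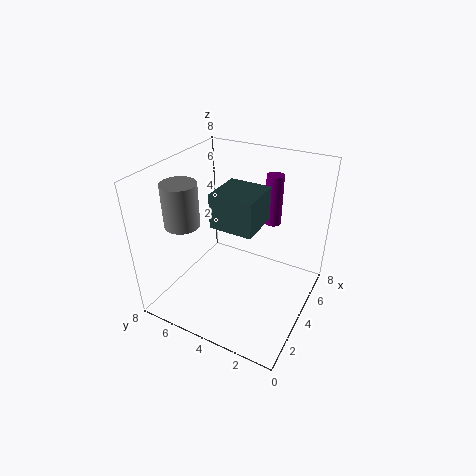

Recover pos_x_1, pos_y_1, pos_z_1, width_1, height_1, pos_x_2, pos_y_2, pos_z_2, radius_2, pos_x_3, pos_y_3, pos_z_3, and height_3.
pos_x_1 = 3.5; pos_y_1 = 3; pos_z_1 = 4.5; width_1 = 2.5; height_1 = 2; pos_x_2 = 6.5; pos_y_2 = 3; pos_z_2 = 4; radius_2 = 0.5; pos_x_3 = 3; pos_y_3 = 7; pos_z_3 = 4.5; height_3 = 2.5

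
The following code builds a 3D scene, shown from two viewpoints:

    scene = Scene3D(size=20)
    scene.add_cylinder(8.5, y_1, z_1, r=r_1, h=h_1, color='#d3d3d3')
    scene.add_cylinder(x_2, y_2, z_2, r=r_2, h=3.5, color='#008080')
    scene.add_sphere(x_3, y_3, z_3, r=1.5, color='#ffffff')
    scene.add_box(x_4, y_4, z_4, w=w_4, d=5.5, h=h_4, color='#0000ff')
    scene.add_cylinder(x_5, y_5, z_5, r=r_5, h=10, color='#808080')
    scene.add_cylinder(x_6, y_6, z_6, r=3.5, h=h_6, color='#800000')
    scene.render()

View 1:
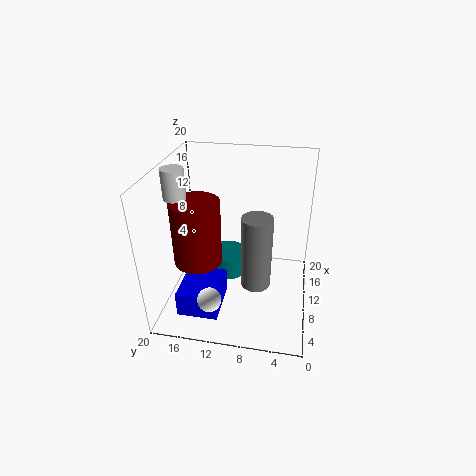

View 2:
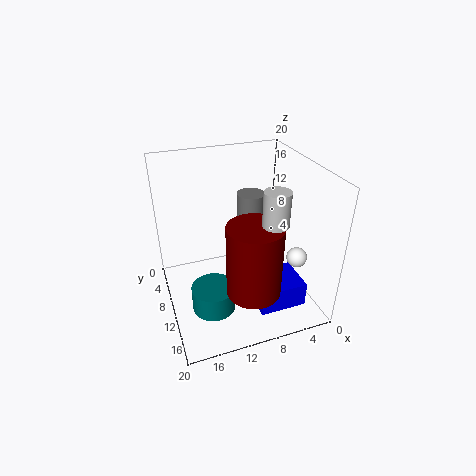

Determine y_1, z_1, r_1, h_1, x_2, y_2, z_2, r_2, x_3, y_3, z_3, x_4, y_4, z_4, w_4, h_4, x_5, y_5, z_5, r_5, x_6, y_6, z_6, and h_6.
y_1 = 18, z_1 = 16, r_1 = 1.5, h_1 = 4, x_2 = 14.5, y_2 = 12.5, z_2 = 1, r_2 = 3, x_3 = 1.5, y_3 = 12, z_3 = 6, x_4 = 2.5, y_4 = 11.5, z_4 = 1.5, w_4 = 6.5, h_4 = 3.5, x_5 = 7, y_5 = 7, z_5 = 5, r_5 = 2, x_6 = 10, y_6 = 16, z_6 = 5.5, h_6 = 9.5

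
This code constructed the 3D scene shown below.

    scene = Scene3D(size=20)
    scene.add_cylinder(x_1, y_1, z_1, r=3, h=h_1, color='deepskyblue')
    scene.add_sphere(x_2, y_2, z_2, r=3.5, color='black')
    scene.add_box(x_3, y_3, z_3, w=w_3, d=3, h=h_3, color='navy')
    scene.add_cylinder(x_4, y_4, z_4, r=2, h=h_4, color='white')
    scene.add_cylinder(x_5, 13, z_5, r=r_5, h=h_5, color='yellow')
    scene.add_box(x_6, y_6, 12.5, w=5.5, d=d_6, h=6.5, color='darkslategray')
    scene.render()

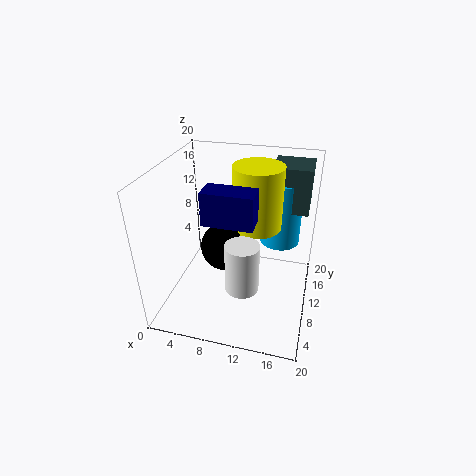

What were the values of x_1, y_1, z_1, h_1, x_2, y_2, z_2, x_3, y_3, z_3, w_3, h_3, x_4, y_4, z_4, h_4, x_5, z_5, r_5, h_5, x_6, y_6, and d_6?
x_1 = 15; y_1 = 16.5; z_1 = 6.5; h_1 = 10; x_2 = 8; y_2 = 10.5; z_2 = 8; x_3 = 7.5; y_3 = 3; z_3 = 15.5; w_3 = 6; h_3 = 4; x_4 = 12.5; y_4 = 2.5; z_4 = 8; h_4 = 6; x_5 = 12; z_5 = 10.5; r_5 = 3.5; h_5 = 9; x_6 = 13.5; y_6 = 14; d_6 = 5.5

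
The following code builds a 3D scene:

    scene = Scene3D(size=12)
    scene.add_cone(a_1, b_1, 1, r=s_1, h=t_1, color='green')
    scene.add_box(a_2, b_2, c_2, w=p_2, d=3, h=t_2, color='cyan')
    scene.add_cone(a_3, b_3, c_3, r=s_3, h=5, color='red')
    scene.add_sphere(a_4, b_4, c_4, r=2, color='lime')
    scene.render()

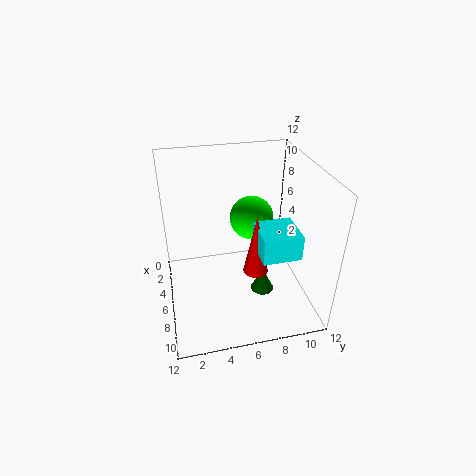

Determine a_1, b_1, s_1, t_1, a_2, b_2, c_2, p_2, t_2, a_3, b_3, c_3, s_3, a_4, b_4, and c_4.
a_1 = 7, b_1 = 8, s_1 = 1, t_1 = 2, a_2 = 7, b_2 = 7, c_2 = 6, p_2 = 3, t_2 = 2, a_3 = 8, b_3 = 7, c_3 = 4, s_3 = 1, a_4 = 3, b_4 = 8, c_4 = 6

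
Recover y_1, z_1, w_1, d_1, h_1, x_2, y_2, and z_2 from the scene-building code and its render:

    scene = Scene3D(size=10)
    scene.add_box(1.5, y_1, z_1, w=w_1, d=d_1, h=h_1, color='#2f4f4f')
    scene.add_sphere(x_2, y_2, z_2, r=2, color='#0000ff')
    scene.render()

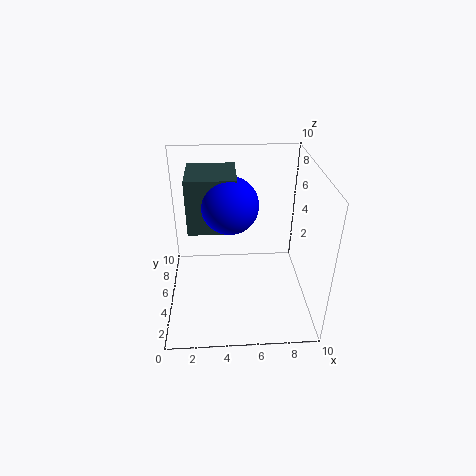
y_1 = 5.5; z_1 = 5; w_1 = 3.5; d_1 = 3.5; h_1 = 4; x_2 = 4.5; y_2 = 6; z_2 = 7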